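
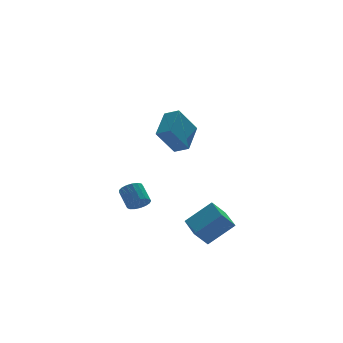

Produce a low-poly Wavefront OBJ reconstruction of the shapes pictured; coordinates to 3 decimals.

v -1.419 -2.88 -4.429
v -2.229 -2.881 -3.53
v -1.183 -1.007 -4.216
v -1.992 -1.008 -3.316
v 0.032 -3.212 -3.124
v -0.777 -3.213 -2.224
v 0.269 -1.339 -2.91
v -0.541 -1.34 -2.011
v -3.171 -1.885 3.803
v -2.12 -0.482 4.744
v -3.742 -1.216 3.443
v -2.69 0.187 4.385
v -2.05 -1.727 2.315
v -0.998 -0.324 3.257
v -2.62 -1.058 1.956
v -1.569 0.345 2.897
v -3.103 3.044 -3.323
v -2.845 3.49 -3.826
v -2.939 4.522 -2.96
v -3.197 4.076 -2.457
v -3.186 3.5 -3.874
v -3.28 4.531 -3.008
v -3.508 3.405 -3.797
v -3.602 4.436 -2.93
v -3.737 3.228 -3.61
v -3.831 4.259 -2.744
v -3.821 3.008 -3.358
v -3.915 4.04 -2.492
v -3.741 2.797 -3.098
v -3.835 3.828 -2.232
v -3.514 2.643 -2.89
v -3.608 3.674 -2.023
v -3.193 2.58 -2.78
v -3.287 3.611 -1.914
v -2.852 2.624 -2.795
v -2.946 3.655 -1.929
v -2.568 2.764 -2.931
v -2.662 3.795 -2.065
v -2.406 2.969 -3.157
v -2.501 4 -2.291
v -2.405 3.19 -3.421
v -2.499 4.221 -2.555
v -2.563 3.379 -3.662
v -2.657 4.41 -2.796
f 2 4 1
f 5 2 1
f 1 4 3
f 3 5 1
f 2 8 4
f 6 2 5
f 6 8 2
f 4 8 3
f 7 5 3
f 3 8 7
f 7 6 5
f 8 6 7
f 10 12 9
f 13 10 9
f 9 12 11
f 11 13 9
f 10 16 12
f 14 10 13
f 14 16 10
f 12 16 11
f 15 13 11
f 11 16 15
f 15 14 13
f 16 14 15
f 18 17 21
f 18 21 19
f 19 21 22
f 19 22 20
f 21 17 23
f 21 23 22
f 22 23 24
f 22 24 20
f 23 17 25
f 23 25 24
f 24 25 26
f 24 26 20
f 25 17 27
f 25 27 26
f 26 27 28
f 26 28 20
f 27 17 29
f 27 29 28
f 28 29 30
f 28 30 20
f 29 17 31
f 29 31 30
f 30 31 32
f 30 32 20
f 31 17 33
f 31 33 32
f 32 33 34
f 32 34 20
f 33 17 35
f 33 35 34
f 34 35 36
f 34 36 20
f 35 17 37
f 35 37 36
f 36 37 38
f 36 38 20
f 37 17 39
f 37 39 38
f 38 39 40
f 38 40 20
f 39 17 41
f 39 41 40
f 40 41 42
f 40 42 20
f 41 17 43
f 41 43 42
f 42 43 44
f 42 44 20
f 43 17 18
f 43 18 44
f 44 18 19
f 44 19 20



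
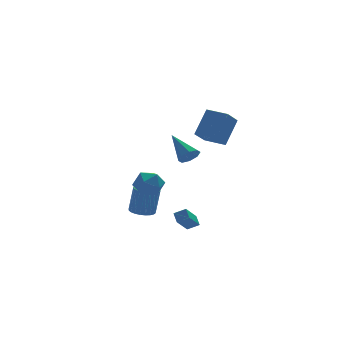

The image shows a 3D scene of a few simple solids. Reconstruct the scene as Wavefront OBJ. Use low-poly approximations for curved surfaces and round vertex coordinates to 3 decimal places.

v 3.014 -1.239 0.664
v 3.657 -0.879 0.441
v 2.466 0.499 1.896
v 3.201 -0.769 0.084
v 2.636 -0.935 0.066
v 2.292 -1.279 0.399
v 2.371 -1.6 0.887
v 2.827 -1.709 1.245
v 3.392 -1.544 1.262
v 3.736 -1.2 0.929
v -1.405 -3.625 -0.198
v -0.828 -3.38 -1.042
v 0.008 -4.06 0.642
v 0.585 -3.815 -0.202
v 0.103 -3.056 0.344
v -0.77 -2.787 -0.176
v -0.05 -4.653 -0.224
v -0.923 -4.384 -0.744
v 0.01 -4.015 -1.058
v 0.104 -3.029 -0.708
v -0.924 -4.411 0.308
v -0.83 -3.425 0.658
v 4.245 -4.194 2.571
v 3.298 -5.053 3.499
v 3.319 -3.069 2.668
v 2.373 -3.928 3.596
v 5.247 -3.512 4.224
v 4.301 -4.371 5.152
v 4.322 -2.387 4.321
v 3.375 -3.246 5.249
v 2.173 -3.634 -3.443
v 2.187 -2.979 -2.984
v 1.481 -3.341 -3.84
v 1.495 -2.685 -3.381
v 3.085 -2.915 -4.499
v 3.099 -2.259 -4.04
v 2.393 -2.621 -4.896
v 2.407 -1.966 -4.437
v 0.484 0.386 -4.327
v 1.279 0.66 -4.453
v 1.591 0.627 -2.559
v 0.796 0.354 -2.433
v 1.116 0.947 -4.422
v 1.428 0.914 -2.527
v 0.857 1.149 -4.375
v 1.169 1.116 -2.481
v 0.541 1.234 -4.322
v 0.853 1.202 -2.428
v 0.217 1.191 -4.269
v 0.529 1.158 -2.375
v -0.067 1.025 -4.225
v 0.245 0.993 -2.331
v -0.267 0.762 -4.197
v 0.045 0.73 -2.303
v -0.353 0.442 -4.188
v -0.041 0.409 -2.294
v -0.311 0.113 -4.201
v 0.001 0.08 -2.307
v -0.148 -0.174 -4.233
v 0.164 -0.207 -2.338
v 0.111 -0.376 -4.279
v 0.423 -0.409 -2.385
v 0.427 -0.462 -4.332
v 0.739 -0.494 -2.438
v 0.751 -0.418 -4.385
v 1.063 -0.451 -2.491
v 1.035 -0.253 -4.429
v 1.347 -0.285 -2.535
v 1.235 0.01 -4.457
v 1.547 -0.022 -2.563
v 1.321 0.331 -4.466
v 1.633 0.298 -2.572
f 2 1 4
f 2 4 3
f 4 1 5
f 4 5 3
f 5 1 6
f 5 6 3
f 6 1 7
f 6 7 3
f 7 1 8
f 7 8 3
f 8 1 9
f 8 9 3
f 9 1 10
f 9 10 3
f 10 1 2
f 10 2 3
f 11 22 16
f 11 16 12
f 11 12 18
f 11 18 21
f 11 21 22
f 12 16 20
f 16 22 15
f 22 21 13
f 21 18 17
f 18 12 19
f 14 20 15
f 14 15 13
f 14 13 17
f 14 17 19
f 14 19 20
f 15 20 16
f 13 15 22
f 17 13 21
f 19 17 18
f 20 19 12
f 24 26 23
f 27 24 23
f 23 26 25
f 25 27 23
f 24 30 26
f 28 24 27
f 28 30 24
f 26 30 25
f 29 27 25
f 25 30 29
f 29 28 27
f 30 28 29
f 32 34 31
f 35 32 31
f 31 34 33
f 33 35 31
f 32 38 34
f 36 32 35
f 36 38 32
f 34 38 33
f 37 35 33
f 33 38 37
f 37 36 35
f 38 36 37
f 40 39 43
f 40 43 41
f 41 43 44
f 41 44 42
f 43 39 45
f 43 45 44
f 44 45 46
f 44 46 42
f 45 39 47
f 45 47 46
f 46 47 48
f 46 48 42
f 47 39 49
f 47 49 48
f 48 49 50
f 48 50 42
f 49 39 51
f 49 51 50
f 50 51 52
f 50 52 42
f 51 39 53
f 51 53 52
f 52 53 54
f 52 54 42
f 53 39 55
f 53 55 54
f 54 55 56
f 54 56 42
f 55 39 57
f 55 57 56
f 56 57 58
f 56 58 42
f 57 39 59
f 57 59 58
f 58 59 60
f 58 60 42
f 59 39 61
f 59 61 60
f 60 61 62
f 60 62 42
f 61 39 63
f 61 63 62
f 62 63 64
f 62 64 42
f 63 39 65
f 63 65 64
f 64 65 66
f 64 66 42
f 65 39 67
f 65 67 66
f 66 67 68
f 66 68 42
f 67 39 69
f 67 69 68
f 68 69 70
f 68 70 42
f 69 39 71
f 69 71 70
f 70 71 72
f 70 72 42
f 71 39 40
f 71 40 72
f 72 40 41
f 72 41 42



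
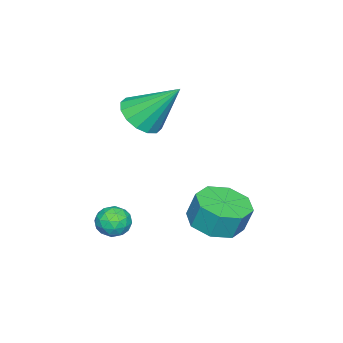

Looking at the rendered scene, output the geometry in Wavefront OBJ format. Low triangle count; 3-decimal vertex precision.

v -0.163 2.363 -3.747
v 0.868 2.671 -3.834
v 0.855 3.025 -2.74
v -0.177 2.717 -2.653
v 0.34 3.274 -4.036
v 0.327 3.628 -2.942
v -0.483 3.343 -4.068
v -0.496 3.697 -2.974
v -1.119 2.838 -3.912
v -1.132 3.193 -2.818
v -1.195 2.055 -3.66
v -1.208 2.409 -2.566
v -0.667 1.452 -3.458
v -0.68 1.806 -2.364
v 0.156 1.383 -3.426
v 0.143 1.737 -2.332
v 0.792 1.887 -3.582
v 0.779 2.242 -2.488
v 1.568 -0.177 -3.97
v 2.126 -0.624 -3.976
v 0.934 -0.976 -3.424
v 1.492 -1.423 -3.43
v 1.508 -0.837 -3.021
v 1.9 -0.343 -3.358
v 1.16 -1.257 -4.042
v 1.552 -0.763 -4.379
v 1.874 -1.291 -4.02
v 2.089 -1.031 -3.389
v 0.971 -0.569 -4.011
v 1.186 -0.309 -3.38
v 1.903 -0.33 -4.021
v 1.157 -1.27 -3.379
v 1.166 -0.925 -3.139
v 1.495 -1.188 -3.142
v 1.77 -0.165 -3.658
v 2.098 -0.428 -3.661
v 1.734 -0.553 -3.1
v 0.962 -1.172 -3.739
v 1.29 -1.435 -3.742
v 1.565 -0.412 -4.258
v 1.894 -0.675 -4.261
v 1.326 -1.047 -4.3
v 2.083 -0.985 -4.05
v 1.71 -1.455 -3.729
v 1.515 -1.358 -4.089
v 1.745 -1.067 -4.287
v 2.209 -0.832 -3.679
v 1.836 -1.302 -3.359
v 1.845 -0.958 -3.119
v 2.076 -0.667 -3.317
v 2.061 -1.225 -3.705
v 1.224 -0.298 -4.041
v 0.851 -0.768 -3.721
v 0.984 -0.933 -4.083
v 1.215 -0.642 -4.281
v 1.35 -0.145 -3.671
v 0.977 -0.615 -3.35
v 1.315 -0.533 -3.113
v 1.545 -0.242 -3.311
v 0.999 -0.375 -3.695
v -1.903 -1.491 -0.165
v -0.957 -1.192 -0.288
v -2.157 -0.029 1.445
v -1.235 -0.891 -0.605
v -1.692 -0.751 -0.804
v -2.205 -0.809 -0.832
v -2.638 -1.05 -0.681
v -2.874 -1.409 -0.392
v -2.85 -1.79 -0.043
v -2.572 -2.091 0.274
v -2.115 -2.231 0.473
v -1.602 -2.173 0.501
v -1.169 -1.932 0.35
v -0.933 -1.573 0.061
f 2 1 5
f 2 5 3
f 3 5 6
f 3 6 4
f 5 1 7
f 5 7 6
f 6 7 8
f 6 8 4
f 7 1 9
f 7 9 8
f 8 9 10
f 8 10 4
f 9 1 11
f 9 11 10
f 10 11 12
f 10 12 4
f 11 1 13
f 11 13 12
f 12 13 14
f 12 14 4
f 13 1 15
f 13 15 14
f 14 15 16
f 14 16 4
f 15 1 17
f 15 17 16
f 16 17 18
f 16 18 4
f 17 1 2
f 17 2 18
f 18 2 3
f 18 3 4
f 19 56 35
f 56 30 59
f 35 59 24
f 56 59 35
f 19 35 31
f 35 24 36
f 31 36 20
f 35 36 31
f 19 31 40
f 31 20 41
f 40 41 26
f 31 41 40
f 19 40 52
f 40 26 55
f 52 55 29
f 40 55 52
f 19 52 56
f 52 29 60
f 56 60 30
f 52 60 56
f 20 36 47
f 36 24 50
f 47 50 28
f 36 50 47
f 24 59 37
f 59 30 58
f 37 58 23
f 59 58 37
f 30 60 57
f 60 29 53
f 57 53 21
f 60 53 57
f 29 55 54
f 55 26 42
f 54 42 25
f 55 42 54
f 26 41 46
f 41 20 43
f 46 43 27
f 41 43 46
f 22 48 34
f 48 28 49
f 34 49 23
f 48 49 34
f 22 34 32
f 34 23 33
f 32 33 21
f 34 33 32
f 22 32 39
f 32 21 38
f 39 38 25
f 32 38 39
f 22 39 44
f 39 25 45
f 44 45 27
f 39 45 44
f 22 44 48
f 44 27 51
f 48 51 28
f 44 51 48
f 23 49 37
f 49 28 50
f 37 50 24
f 49 50 37
f 21 33 57
f 33 23 58
f 57 58 30
f 33 58 57
f 25 38 54
f 38 21 53
f 54 53 29
f 38 53 54
f 27 45 46
f 45 25 42
f 46 42 26
f 45 42 46
f 28 51 47
f 51 27 43
f 47 43 20
f 51 43 47
f 62 61 64
f 62 64 63
f 64 61 65
f 64 65 63
f 65 61 66
f 65 66 63
f 66 61 67
f 66 67 63
f 67 61 68
f 67 68 63
f 68 61 69
f 68 69 63
f 69 61 70
f 69 70 63
f 70 61 71
f 70 71 63
f 71 61 72
f 71 72 63
f 72 61 73
f 72 73 63
f 73 61 74
f 73 74 63
f 74 61 62
f 74 62 63



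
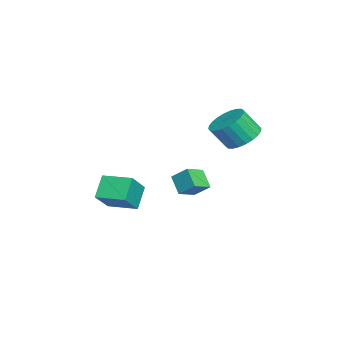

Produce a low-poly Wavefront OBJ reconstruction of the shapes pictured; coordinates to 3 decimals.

v -0.732 -0.937 -0.518
v -0.432 -0.201 0.121
v -1.527 -0.292 -0.89
v -1.228 0.445 -0.251
v -0.052 -0.545 -1.289
v 0.247 0.192 -0.65
v -0.848 0.101 -1.661
v -0.548 0.837 -1.022
v -3.999 -4.253 -3.93
v -4.892 -4.01 -2.879
v -3.483 -2.773 -3.834
v -4.376 -2.53 -2.783
v -2.884 -4.71 -2.877
v -3.777 -4.467 -1.826
v -2.368 -3.23 -2.781
v -3.261 -2.987 -1.73
v -3.166 2.181 1.11
v -2.677 1.508 0.573
v -2.505 0.707 1.732
v -2.994 1.379 2.27
v -2.388 1.737 0.688
v -2.216 0.936 1.847
v -2.218 2.034 0.868
v -2.045 1.232 2.027
v -2.192 2.353 1.084
v -2.019 1.551 2.244
v -2.314 2.645 1.305
v -2.141 1.844 2.464
v -2.566 2.867 1.496
v -2.393 2.066 2.655
v -2.909 2.985 1.628
v -2.737 2.183 2.787
v -3.292 2.98 1.681
v -3.119 2.178 2.841
v -3.655 2.853 1.648
v -3.483 2.052 2.807
v -3.944 2.624 1.533
v -3.772 1.823 2.692
v -4.115 2.328 1.353
v -3.942 1.526 2.512
v -4.141 2.009 1.136
v -3.968 1.207 2.296
v -4.019 1.716 0.916
v -3.846 0.915 2.075
v -3.767 1.494 0.725
v -3.594 0.693 1.884
v -3.423 1.377 0.593
v -3.251 0.575 1.752
v -3.041 1.382 0.539
v -2.868 0.58 1.699
f 2 4 1
f 5 2 1
f 1 4 3
f 3 5 1
f 2 8 4
f 6 2 5
f 6 8 2
f 4 8 3
f 7 5 3
f 3 8 7
f 7 6 5
f 8 6 7
f 10 12 9
f 13 10 9
f 9 12 11
f 11 13 9
f 10 16 12
f 14 10 13
f 14 16 10
f 12 16 11
f 15 13 11
f 11 16 15
f 15 14 13
f 16 14 15
f 18 17 21
f 18 21 19
f 19 21 22
f 19 22 20
f 21 17 23
f 21 23 22
f 22 23 24
f 22 24 20
f 23 17 25
f 23 25 24
f 24 25 26
f 24 26 20
f 25 17 27
f 25 27 26
f 26 27 28
f 26 28 20
f 27 17 29
f 27 29 28
f 28 29 30
f 28 30 20
f 29 17 31
f 29 31 30
f 30 31 32
f 30 32 20
f 31 17 33
f 31 33 32
f 32 33 34
f 32 34 20
f 33 17 35
f 33 35 34
f 34 35 36
f 34 36 20
f 35 17 37
f 35 37 36
f 36 37 38
f 36 38 20
f 37 17 39
f 37 39 38
f 38 39 40
f 38 40 20
f 39 17 41
f 39 41 40
f 40 41 42
f 40 42 20
f 41 17 43
f 41 43 42
f 42 43 44
f 42 44 20
f 43 17 45
f 43 45 44
f 44 45 46
f 44 46 20
f 45 17 47
f 45 47 46
f 46 47 48
f 46 48 20
f 47 17 49
f 47 49 48
f 48 49 50
f 48 50 20
f 49 17 18
f 49 18 50
f 50 18 19
f 50 19 20



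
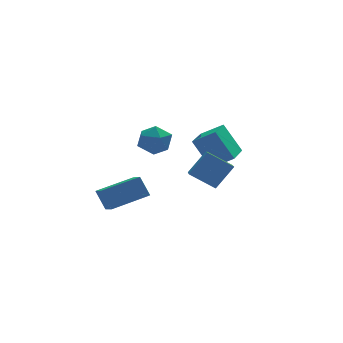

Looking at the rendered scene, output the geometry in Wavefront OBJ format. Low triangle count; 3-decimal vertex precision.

v 2.98 1.978 -2.642
v 2.216 2.828 -0.965
v 4.069 3.773 -3.057
v 3.305 4.623 -1.379
v 4.095 1.477 -1.881
v 3.331 2.327 -0.203
v 5.184 3.272 -2.295
v 4.42 4.122 -0.618
v 1.868 -1.964 -2.013
v 0.682 -1.28 -1.147
v 2.165 -0.889 -2.455
v 0.979 -0.205 -1.59
v 2.921 -1.735 -0.75
v 1.735 -1.051 0.115
v 3.218 -0.66 -1.193
v 2.032 0.024 -0.327
v -3.141 -0.43 -3.477
v -3.492 0.161 -2.385
v -3.084 0.931 -4.195
v -3.435 1.522 -3.104
v -1.045 -0.222 -2.916
v -1.396 0.369 -1.825
v -0.988 1.139 -3.635
v -1.339 1.73 -2.543
v -0.682 3.177 -1.009
v -0.274 3.723 -0.222
v 0.674 2.177 -1.018
v 1.082 2.723 -0.231
v 0.243 2.127 -0.071
v -0.594 2.745 -0.066
v 0.994 3.155 -1.174
v 0.157 3.773 -1.169
v 0.762 3.709 -0.324
v 0.298 3.074 0.357
v 0.102 2.826 -1.597
v -0.362 2.191 -0.916
f 2 4 1
f 5 2 1
f 1 4 3
f 3 5 1
f 2 8 4
f 6 2 5
f 6 8 2
f 4 8 3
f 7 5 3
f 3 8 7
f 7 6 5
f 8 6 7
f 10 12 9
f 13 10 9
f 9 12 11
f 11 13 9
f 10 16 12
f 14 10 13
f 14 16 10
f 12 16 11
f 15 13 11
f 11 16 15
f 15 14 13
f 16 14 15
f 18 20 17
f 21 18 17
f 17 20 19
f 19 21 17
f 18 24 20
f 22 18 21
f 22 24 18
f 20 24 19
f 23 21 19
f 19 24 23
f 23 22 21
f 24 22 23
f 25 36 30
f 25 30 26
f 25 26 32
f 25 32 35
f 25 35 36
f 26 30 34
f 30 36 29
f 36 35 27
f 35 32 31
f 32 26 33
f 28 34 29
f 28 29 27
f 28 27 31
f 28 31 33
f 28 33 34
f 29 34 30
f 27 29 36
f 31 27 35
f 33 31 32
f 34 33 26



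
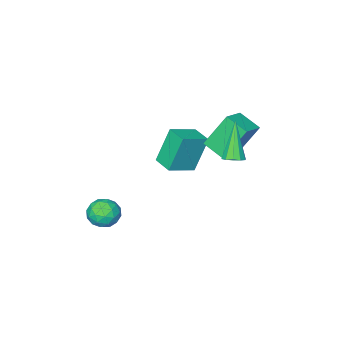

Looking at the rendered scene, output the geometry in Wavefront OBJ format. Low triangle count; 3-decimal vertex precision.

v -2.13 3.658 0.822
v -1.628 3.401 0.904
v -2.85 2.862 2.718
v -1.61 3.723 1.046
v -1.791 4.02 1.102
v -2.101 4.179 1.051
v -2.422 4.139 0.912
v -2.632 3.915 0.739
v -2.649 3.593 0.597
v -2.468 3.296 0.541
v -2.158 3.137 0.592
v -1.837 3.178 0.731
v -4.698 0.92 1.422
v -3.541 1.349 1.862
v -4.948 2.106 0.925
v -3.791 2.535 1.365
v -3.789 0.345 -0.405
v -2.632 0.774 0.035
v -4.039 1.531 -0.902
v -2.882 1.96 -0.462
v 1.321 -0.452 -3.553
v 2.052 0.041 -3.6
v 2.068 -1.601 -3.96
v 2.799 -1.108 -4.007
v 2.435 -1.283 -3.222
v 1.974 -0.573 -2.97
v 2.146 -0.987 -4.59
v 1.685 -0.277 -4.338
v 2.562 -0.29 -4.241
v 2.741 -0.473 -3.396
v 1.379 -1.087 -4.164
v 1.558 -1.27 -3.319
v 1.621 -0.105 -3.541
v 2.499 -1.455 -4.019
v 2.285 -1.558 -3.557
v 2.715 -1.268 -3.585
v 1.575 -0.466 -3.171
v 2.004 -0.176 -3.199
v 2.23 -0.954 -2.976
v 2.116 -1.384 -4.361
v 2.545 -1.094 -4.389
v 1.405 -0.292 -3.975
v 1.835 -0.002 -4.003
v 1.89 -0.606 -4.584
v 2.351 -0.009 -3.946
v 2.79 -0.684 -4.185
v 2.406 -0.613 -4.527
v 2.135 -0.196 -4.379
v 2.456 -0.117 -3.449
v 2.895 -0.792 -3.688
v 2.681 -0.895 -3.226
v 2.409 -0.478 -3.078
v 2.756 -0.311 -3.825
v 1.225 -0.768 -3.872
v 1.664 -1.443 -4.111
v 1.711 -1.082 -4.482
v 1.439 -0.665 -4.334
v 1.33 -0.876 -3.375
v 1.769 -1.551 -3.614
v 1.985 -1.364 -3.181
v 1.714 -0.947 -3.033
v 1.364 -1.249 -3.735
v -3.844 -2.536 -3.607
v -4.621 -2.421 -1.606
v -3.745 -1.35 -3.637
v -4.522 -1.235 -1.636
v -2.358 -2.645 -3.024
v -3.135 -2.53 -1.023
v -2.259 -1.459 -3.054
v -3.036 -1.344 -1.053
f 2 1 4
f 2 4 3
f 4 1 5
f 4 5 3
f 5 1 6
f 5 6 3
f 6 1 7
f 6 7 3
f 7 1 8
f 7 8 3
f 8 1 9
f 8 9 3
f 9 1 10
f 9 10 3
f 10 1 11
f 10 11 3
f 11 1 12
f 11 12 3
f 12 1 2
f 12 2 3
f 14 16 13
f 17 14 13
f 13 16 15
f 15 17 13
f 14 20 16
f 18 14 17
f 18 20 14
f 16 20 15
f 19 17 15
f 15 20 19
f 19 18 17
f 20 18 19
f 21 58 37
f 58 32 61
f 37 61 26
f 58 61 37
f 21 37 33
f 37 26 38
f 33 38 22
f 37 38 33
f 21 33 42
f 33 22 43
f 42 43 28
f 33 43 42
f 21 42 54
f 42 28 57
f 54 57 31
f 42 57 54
f 21 54 58
f 54 31 62
f 58 62 32
f 54 62 58
f 22 38 49
f 38 26 52
f 49 52 30
f 38 52 49
f 26 61 39
f 61 32 60
f 39 60 25
f 61 60 39
f 32 62 59
f 62 31 55
f 59 55 23
f 62 55 59
f 31 57 56
f 57 28 44
f 56 44 27
f 57 44 56
f 28 43 48
f 43 22 45
f 48 45 29
f 43 45 48
f 24 50 36
f 50 30 51
f 36 51 25
f 50 51 36
f 24 36 34
f 36 25 35
f 34 35 23
f 36 35 34
f 24 34 41
f 34 23 40
f 41 40 27
f 34 40 41
f 24 41 46
f 41 27 47
f 46 47 29
f 41 47 46
f 24 46 50
f 46 29 53
f 50 53 30
f 46 53 50
f 25 51 39
f 51 30 52
f 39 52 26
f 51 52 39
f 23 35 59
f 35 25 60
f 59 60 32
f 35 60 59
f 27 40 56
f 40 23 55
f 56 55 31
f 40 55 56
f 29 47 48
f 47 27 44
f 48 44 28
f 47 44 48
f 30 53 49
f 53 29 45
f 49 45 22
f 53 45 49
f 64 66 63
f 67 64 63
f 63 66 65
f 65 67 63
f 64 70 66
f 68 64 67
f 68 70 64
f 66 70 65
f 69 67 65
f 65 70 69
f 69 68 67
f 70 68 69



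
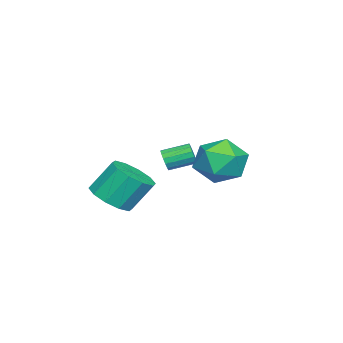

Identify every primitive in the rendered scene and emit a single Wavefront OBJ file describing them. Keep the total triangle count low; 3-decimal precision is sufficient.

v 2.503 4.135 2.585
v 3.53 4.669 2.733
v 2.97 2.871 3.907
v 3.997 3.405 4.055
v 3.012 3.932 4.392
v 2.722 4.713 3.574
v 3.778 2.827 3.066
v 3.488 3.608 2.248
v 4.317 3.861 3.03
v 3.844 4.544 3.849
v 2.656 2.996 2.791
v 2.183 3.679 3.61
v -0.077 0.382 1.751
v 0.219 0.355 2.202
v -0.228 1.41 2.56
v -0.523 1.438 2.109
v 0.381 0.486 2.017
v -0.065 1.541 2.375
v 0.422 0.59 1.761
v -0.025 1.645 2.118
v 0.328 0.638 1.502
v -0.118 1.693 1.859
v 0.126 0.618 1.31
v -0.32 1.673 1.667
v -0.13 0.535 1.236
v -0.577 1.59 1.593
v -0.372 0.41 1.3
v -0.819 1.465 1.658
v -0.535 0.279 1.485
v -0.981 1.334 1.843
v -0.575 0.175 1.742
v -1.022 1.23 2.099
v -0.482 0.127 2.001
v -0.928 1.182 2.358
v -0.28 0.147 2.193
v -0.726 1.202 2.55
v -0.023 0.23 2.267
v -0.47 1.285 2.624
v 2.584 -0.914 0.49
v 3.37 -0.269 0.328
v 2.963 0.559 1.648
v 2.176 -0.086 1.81
v 2.86 -0.037 0.026
v 2.453 0.791 1.345
v 2.245 -0.141 -0.1
v 1.837 0.687 1.22
v 1.759 -0.539 0.001
v 1.351 0.289 1.32
v 1.588 -1.081 0.288
v 1.18 -0.253 1.607
v 1.797 -1.559 0.652
v 1.39 -0.731 1.972
v 2.307 -1.791 0.955
v 1.9 -0.963 2.274
v 2.923 -1.687 1.08
v 2.515 -0.859 2.4
v 3.409 -1.289 0.98
v 3.001 -0.461 2.299
v 3.58 -0.747 0.693
v 3.172 0.081 2.012
f 1 12 6
f 1 6 2
f 1 2 8
f 1 8 11
f 1 11 12
f 2 6 10
f 6 12 5
f 12 11 3
f 11 8 7
f 8 2 9
f 4 10 5
f 4 5 3
f 4 3 7
f 4 7 9
f 4 9 10
f 5 10 6
f 3 5 12
f 7 3 11
f 9 7 8
f 10 9 2
f 14 13 17
f 14 17 15
f 15 17 18
f 15 18 16
f 17 13 19
f 17 19 18
f 18 19 20
f 18 20 16
f 19 13 21
f 19 21 20
f 20 21 22
f 20 22 16
f 21 13 23
f 21 23 22
f 22 23 24
f 22 24 16
f 23 13 25
f 23 25 24
f 24 25 26
f 24 26 16
f 25 13 27
f 25 27 26
f 26 27 28
f 26 28 16
f 27 13 29
f 27 29 28
f 28 29 30
f 28 30 16
f 29 13 31
f 29 31 30
f 30 31 32
f 30 32 16
f 31 13 33
f 31 33 32
f 32 33 34
f 32 34 16
f 33 13 35
f 33 35 34
f 34 35 36
f 34 36 16
f 35 13 37
f 35 37 36
f 36 37 38
f 36 38 16
f 37 13 14
f 37 14 38
f 38 14 15
f 38 15 16
f 40 39 43
f 40 43 41
f 41 43 44
f 41 44 42
f 43 39 45
f 43 45 44
f 44 45 46
f 44 46 42
f 45 39 47
f 45 47 46
f 46 47 48
f 46 48 42
f 47 39 49
f 47 49 48
f 48 49 50
f 48 50 42
f 49 39 51
f 49 51 50
f 50 51 52
f 50 52 42
f 51 39 53
f 51 53 52
f 52 53 54
f 52 54 42
f 53 39 55
f 53 55 54
f 54 55 56
f 54 56 42
f 55 39 57
f 55 57 56
f 56 57 58
f 56 58 42
f 57 39 59
f 57 59 58
f 58 59 60
f 58 60 42
f 59 39 40
f 59 40 60
f 60 40 41
f 60 41 42



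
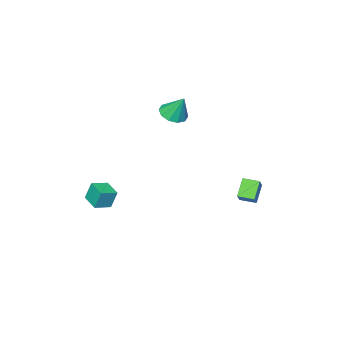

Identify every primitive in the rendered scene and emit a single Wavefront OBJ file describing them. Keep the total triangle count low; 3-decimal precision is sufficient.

v -1.934 -2.772 1.483
v -1.364 -3.193 1.759
v -2.046 -2.128 2.697
v -1.179 -2.805 1.57
v -1.282 -2.404 1.348
v -1.634 -2.144 1.177
v -2.1 -2.124 1.123
v -2.503 -2.351 1.206
v -2.688 -2.739 1.395
v -2.585 -3.14 1.617
v -2.233 -3.4 1.788
v -1.767 -3.421 1.842
v 1.294 -4.439 -3.881
v 1.056 -4.222 -2.882
v 1.522 -3.437 -4.044
v 1.283 -3.221 -3.044
v 2.177 -4.599 -3.636
v 1.938 -4.383 -2.636
v 2.404 -3.598 -3.798
v 2.166 -3.381 -2.799
v -2.782 2.5 -1.561
v -2.164 2.971 -0.84
v -2.115 2.838 -2.354
v -1.497 3.309 -1.633
v -2.343 1.811 -1.487
v -1.725 2.282 -0.766
v -1.676 2.149 -2.28
v -1.058 2.62 -1.559
f 2 1 4
f 2 4 3
f 4 1 5
f 4 5 3
f 5 1 6
f 5 6 3
f 6 1 7
f 6 7 3
f 7 1 8
f 7 8 3
f 8 1 9
f 8 9 3
f 9 1 10
f 9 10 3
f 10 1 11
f 10 11 3
f 11 1 12
f 11 12 3
f 12 1 2
f 12 2 3
f 14 16 13
f 17 14 13
f 13 16 15
f 15 17 13
f 14 20 16
f 18 14 17
f 18 20 14
f 16 20 15
f 19 17 15
f 15 20 19
f 19 18 17
f 20 18 19
f 22 24 21
f 25 22 21
f 21 24 23
f 23 25 21
f 22 28 24
f 26 22 25
f 26 28 22
f 24 28 23
f 27 25 23
f 23 28 27
f 27 26 25
f 28 26 27



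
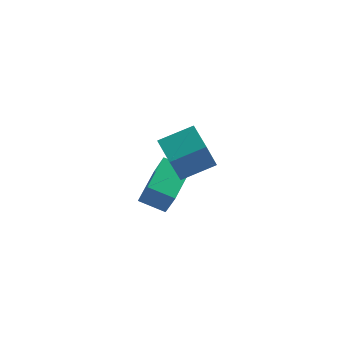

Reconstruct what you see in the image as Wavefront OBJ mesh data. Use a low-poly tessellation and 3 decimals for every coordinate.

v 1.3 3.507 -1.595
v 1.695 2.871 -0.025
v 2.091 5.209 -1.105
v 2.487 4.573 0.466
v 2.493 3.087 -2.066
v 2.889 2.451 -0.495
v 3.285 4.789 -1.575
v 3.68 4.153 -0.005
v 3.034 0.817 2.371
v 2.539 0.12 4.256
v 2.581 2.044 2.706
v 2.086 1.346 4.59
v 4.574 1.234 2.93
v 4.079 0.536 4.814
v 4.121 2.46 3.264
v 3.626 1.763 5.149
f 2 4 1
f 5 2 1
f 1 4 3
f 3 5 1
f 2 8 4
f 6 2 5
f 6 8 2
f 4 8 3
f 7 5 3
f 3 8 7
f 7 6 5
f 8 6 7
f 10 12 9
f 13 10 9
f 9 12 11
f 11 13 9
f 10 16 12
f 14 10 13
f 14 16 10
f 12 16 11
f 15 13 11
f 11 16 15
f 15 14 13
f 16 14 15



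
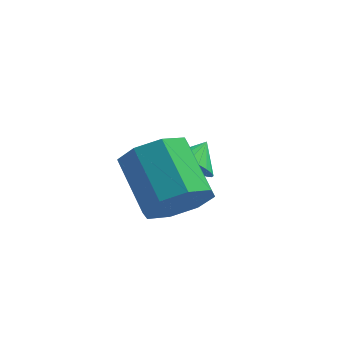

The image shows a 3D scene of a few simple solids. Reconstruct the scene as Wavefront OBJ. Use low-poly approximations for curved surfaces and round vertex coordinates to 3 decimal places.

v -1.145 0.224 -3.271
v -0.74 -0.233 -2.392
v -1.87 0.958 -1.251
v -2.275 1.416 -2.129
v -0.304 0.415 -2.637
v -1.434 1.606 -1.496
v -0.36 0.952 -3.253
v -1.491 2.143 -2.111
v -0.876 1.062 -3.879
v -2.007 2.254 -2.738
v -1.55 0.682 -4.149
v -2.68 1.873 -3.008
v -1.986 0.034 -3.904
v -3.116 1.225 -2.763
v -1.929 -0.503 -3.289
v -3.06 0.688 -2.147
v -1.413 -0.614 -2.662
v -2.544 0.578 -1.521
v -1.805 3.251 -3.725
v -1.396 3.565 -4.297
v -1.535 4.009 -3.115
v -1.664 3.694 -4.339
v -1.954 3.756 -4.287
v -2.221 3.741 -4.15
v -2.424 3.651 -3.948
v -2.534 3.5 -3.712
v -2.532 3.312 -3.478
v -2.42 3.114 -3.282
v -2.214 2.937 -3.153
v -1.946 2.808 -3.111
v -1.657 2.746 -3.163
v -1.39 2.761 -3.3
v -1.186 2.851 -3.502
v -1.077 3.001 -3.738
v -1.078 3.19 -3.972
v -1.191 3.388 -4.168
f 2 1 5
f 2 5 3
f 3 5 6
f 3 6 4
f 5 1 7
f 5 7 6
f 6 7 8
f 6 8 4
f 7 1 9
f 7 9 8
f 8 9 10
f 8 10 4
f 9 1 11
f 9 11 10
f 10 11 12
f 10 12 4
f 11 1 13
f 11 13 12
f 12 13 14
f 12 14 4
f 13 1 15
f 13 15 14
f 14 15 16
f 14 16 4
f 15 1 17
f 15 17 16
f 16 17 18
f 16 18 4
f 17 1 2
f 17 2 18
f 18 2 3
f 18 3 4
f 20 19 22
f 20 22 21
f 22 19 23
f 22 23 21
f 23 19 24
f 23 24 21
f 24 19 25
f 24 25 21
f 25 19 26
f 25 26 21
f 26 19 27
f 26 27 21
f 27 19 28
f 27 28 21
f 28 19 29
f 28 29 21
f 29 19 30
f 29 30 21
f 30 19 31
f 30 31 21
f 31 19 32
f 31 32 21
f 32 19 33
f 32 33 21
f 33 19 34
f 33 34 21
f 34 19 35
f 34 35 21
f 35 19 36
f 35 36 21
f 36 19 20
f 36 20 21



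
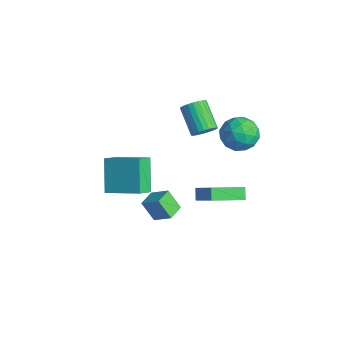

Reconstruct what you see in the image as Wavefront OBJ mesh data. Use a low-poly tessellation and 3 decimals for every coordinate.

v 1.651 4.382 -0.082
v 2.641 4.187 -0.688
v 2.239 3.173 1.268
v 3.229 2.978 0.662
v 3.045 4.025 1.167
v 2.682 4.773 0.332
v 2.198 2.587 0.248
v 1.835 3.335 -0.587
v 2.979 3.077 -0.485
v 3.503 3.966 0.083
v 1.377 3.394 0.497
v 1.901 4.283 1.065
v 2.094 4.391 -0.504
v 2.786 2.969 1.084
v 2.677 3.585 1.38
v 3.26 3.47 1.024
v 2.118 4.735 0.096
v 2.7 4.62 -0.26
v 2.938 4.525 0.83
v 2.18 2.74 0.84
v 2.762 2.625 0.484
v 1.62 3.89 -0.444
v 2.203 3.775 -0.8
v 1.942 2.835 -0.25
v 2.875 3.624 -0.74
v 3.221 2.913 0.053
v 2.615 2.683 -0.19
v 2.401 3.123 -0.681
v 3.183 4.146 -0.406
v 3.529 3.435 0.387
v 3.421 4.051 0.684
v 3.207 4.491 0.194
v 3.382 3.494 -0.287
v 1.351 3.925 0.193
v 1.697 3.214 0.986
v 1.673 2.869 0.386
v 1.459 3.309 -0.104
v 1.659 4.447 0.527
v 2.005 3.736 1.32
v 2.479 4.237 1.261
v 2.265 4.677 0.77
v 1.498 3.866 0.867
v 0.487 2.669 -0.584
v 0.86 3.214 -0.188
v -0.654 3.416 0.959
v -1.027 2.871 0.564
v 0.722 3.378 -0.398
v -0.792 3.58 0.749
v 0.549 3.435 -0.637
v -0.965 3.637 0.51
v 0.366 3.374 -0.868
v -1.148 3.576 0.28
v 0.201 3.207 -1.055
v -1.312 3.409 0.092
v 0.08 2.957 -1.171
v -1.433 3.159 -0.023
v 0.021 2.664 -1.197
v -1.492 2.866 -0.05
v 0.033 2.371 -1.13
v -1.481 2.573 0.017
v 0.114 2.124 -0.979
v -1.4 2.326 0.168
v 0.252 1.96 -0.769
v -1.262 2.162 0.378
v 0.425 1.903 -0.53
v -1.089 2.105 0.617
v 0.608 1.964 -0.3
v -0.906 2.166 0.848
v 0.772 2.131 -0.112
v -0.741 2.333 1.035
v 0.893 2.381 0.003
v -0.62 2.583 1.151
v 0.952 2.674 0.03
v -0.561 2.876 1.177
v 0.941 2.967 -0.037
v -0.573 3.169 1.11
v 1.753 -4.305 -1.495
v 0.527 -3.62 0.146
v 1.352 -3.409 -2.168
v 0.127 -2.724 -0.527
v 3.353 -3.076 -0.813
v 2.128 -2.391 0.828
v 2.953 -2.18 -1.486
v 1.727 -1.495 0.155
v 1.995 1.187 -3.669
v 3.58 1.191 -2.306
v 2.451 3.069 -4.206
v 4.036 3.074 -2.843
v 2.484 0.906 -4.237
v 4.069 0.911 -2.874
v 2.94 2.789 -4.774
v 4.525 2.793 -3.411
v 2.736 -2.645 -2.426
v 3.646 -2.134 -1.719
v 2.216 -1.733 -2.416
v 3.126 -1.222 -1.709
v 3.394 -2.258 -3.551
v 4.304 -1.747 -2.844
v 2.874 -1.346 -3.541
v 3.784 -0.835 -2.834
f 1 38 17
f 38 12 41
f 17 41 6
f 38 41 17
f 1 17 13
f 17 6 18
f 13 18 2
f 17 18 13
f 1 13 22
f 13 2 23
f 22 23 8
f 13 23 22
f 1 22 34
f 22 8 37
f 34 37 11
f 22 37 34
f 1 34 38
f 34 11 42
f 38 42 12
f 34 42 38
f 2 18 29
f 18 6 32
f 29 32 10
f 18 32 29
f 6 41 19
f 41 12 40
f 19 40 5
f 41 40 19
f 12 42 39
f 42 11 35
f 39 35 3
f 42 35 39
f 11 37 36
f 37 8 24
f 36 24 7
f 37 24 36
f 8 23 28
f 23 2 25
f 28 25 9
f 23 25 28
f 4 30 16
f 30 10 31
f 16 31 5
f 30 31 16
f 4 16 14
f 16 5 15
f 14 15 3
f 16 15 14
f 4 14 21
f 14 3 20
f 21 20 7
f 14 20 21
f 4 21 26
f 21 7 27
f 26 27 9
f 21 27 26
f 4 26 30
f 26 9 33
f 30 33 10
f 26 33 30
f 5 31 19
f 31 10 32
f 19 32 6
f 31 32 19
f 3 15 39
f 15 5 40
f 39 40 12
f 15 40 39
f 7 20 36
f 20 3 35
f 36 35 11
f 20 35 36
f 9 27 28
f 27 7 24
f 28 24 8
f 27 24 28
f 10 33 29
f 33 9 25
f 29 25 2
f 33 25 29
f 44 43 47
f 44 47 45
f 45 47 48
f 45 48 46
f 47 43 49
f 47 49 48
f 48 49 50
f 48 50 46
f 49 43 51
f 49 51 50
f 50 51 52
f 50 52 46
f 51 43 53
f 51 53 52
f 52 53 54
f 52 54 46
f 53 43 55
f 53 55 54
f 54 55 56
f 54 56 46
f 55 43 57
f 55 57 56
f 56 57 58
f 56 58 46
f 57 43 59
f 57 59 58
f 58 59 60
f 58 60 46
f 59 43 61
f 59 61 60
f 60 61 62
f 60 62 46
f 61 43 63
f 61 63 62
f 62 63 64
f 62 64 46
f 63 43 65
f 63 65 64
f 64 65 66
f 64 66 46
f 65 43 67
f 65 67 66
f 66 67 68
f 66 68 46
f 67 43 69
f 67 69 68
f 68 69 70
f 68 70 46
f 69 43 71
f 69 71 70
f 70 71 72
f 70 72 46
f 71 43 73
f 71 73 72
f 72 73 74
f 72 74 46
f 73 43 75
f 73 75 74
f 74 75 76
f 74 76 46
f 75 43 44
f 75 44 76
f 76 44 45
f 76 45 46
f 78 80 77
f 81 78 77
f 77 80 79
f 79 81 77
f 78 84 80
f 82 78 81
f 82 84 78
f 80 84 79
f 83 81 79
f 79 84 83
f 83 82 81
f 84 82 83
f 86 88 85
f 89 86 85
f 85 88 87
f 87 89 85
f 86 92 88
f 90 86 89
f 90 92 86
f 88 92 87
f 91 89 87
f 87 92 91
f 91 90 89
f 92 90 91
f 94 96 93
f 97 94 93
f 93 96 95
f 95 97 93
f 94 100 96
f 98 94 97
f 98 100 94
f 96 100 95
f 99 97 95
f 95 100 99
f 99 98 97
f 100 98 99



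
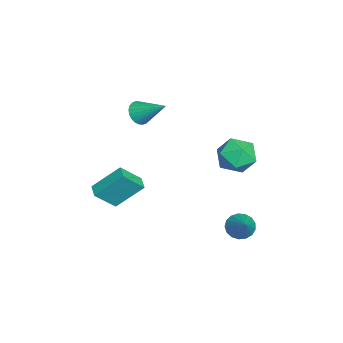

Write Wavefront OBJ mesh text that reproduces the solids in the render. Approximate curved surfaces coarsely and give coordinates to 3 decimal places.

v -3.971 -3.17 1.193
v -3.214 -3.348 0.931
v -3.209 -1.63 2.347
v -3.309 -3.136 0.711
v -3.504 -2.93 0.564
v -3.77 -2.76 0.512
v -4.067 -2.652 0.565
v -4.349 -2.624 0.713
v -4.573 -2.678 0.934
v -4.706 -2.808 1.195
v -4.727 -2.992 1.455
v -4.633 -3.204 1.676
v -4.438 -3.411 1.823
v -4.172 -3.581 1.874
v -3.875 -3.688 1.822
v -3.593 -3.717 1.674
v -3.368 -3.662 1.452
v -3.235 -3.533 1.192
v -0.19 -4.178 -3.153
v 0.362 -5.234 -1.955
v -0.448 -2.653 -1.689
v 0.104 -3.709 -0.491
v 0.616 -3.911 -3.289
v 1.168 -4.967 -2.091
v 0.358 -2.386 -1.825
v 0.91 -3.442 -0.627
v -2.334 3.192 -0.871
v -1.198 3.447 -0.383
v -2.162 1.253 -0.257
v -1.026 1.508 0.231
v -2.064 1.993 0.76
v -2.17 3.192 0.38
v -1.19 1.508 -1.02
v -1.296 2.707 -1.4
v -0.491 2.406 -0.475
v -1.032 2.706 0.625
v -2.328 1.994 -1.265
v -2.869 2.294 -0.165
v 2.686 2.902 -2.796
v 3.12 3.247 -3.4
v 4.074 3.278 -1.584
v 2.911 3.545 -3.253
v 2.65 3.695 -3.001
v 2.397 3.663 -2.702
v 2.211 3.457 -2.424
v 2.134 3.124 -2.232
v 2.183 2.739 -2.169
v 2.348 2.392 -2.25
v 2.59 2.162 -2.455
v 2.854 2.101 -2.739
v 3.08 2.223 -3.036
v 3.216 2.501 -3.277
v 3.23 2.871 -3.409
f 2 1 4
f 2 4 3
f 4 1 5
f 4 5 3
f 5 1 6
f 5 6 3
f 6 1 7
f 6 7 3
f 7 1 8
f 7 8 3
f 8 1 9
f 8 9 3
f 9 1 10
f 9 10 3
f 10 1 11
f 10 11 3
f 11 1 12
f 11 12 3
f 12 1 13
f 12 13 3
f 13 1 14
f 13 14 3
f 14 1 15
f 14 15 3
f 15 1 16
f 15 16 3
f 16 1 17
f 16 17 3
f 17 1 18
f 17 18 3
f 18 1 2
f 18 2 3
f 20 22 19
f 23 20 19
f 19 22 21
f 21 23 19
f 20 26 22
f 24 20 23
f 24 26 20
f 22 26 21
f 25 23 21
f 21 26 25
f 25 24 23
f 26 24 25
f 27 38 32
f 27 32 28
f 27 28 34
f 27 34 37
f 27 37 38
f 28 32 36
f 32 38 31
f 38 37 29
f 37 34 33
f 34 28 35
f 30 36 31
f 30 31 29
f 30 29 33
f 30 33 35
f 30 35 36
f 31 36 32
f 29 31 38
f 33 29 37
f 35 33 34
f 36 35 28
f 40 39 42
f 40 42 41
f 42 39 43
f 42 43 41
f 43 39 44
f 43 44 41
f 44 39 45
f 44 45 41
f 45 39 46
f 45 46 41
f 46 39 47
f 46 47 41
f 47 39 48
f 47 48 41
f 48 39 49
f 48 49 41
f 49 39 50
f 49 50 41
f 50 39 51
f 50 51 41
f 51 39 52
f 51 52 41
f 52 39 53
f 52 53 41
f 53 39 40
f 53 40 41



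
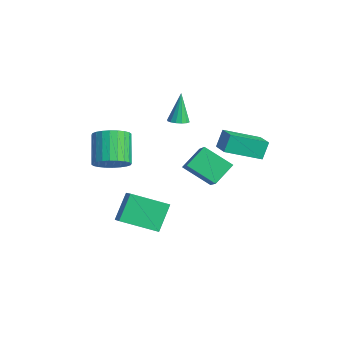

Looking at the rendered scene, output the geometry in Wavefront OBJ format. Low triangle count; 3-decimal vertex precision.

v -1.26 0.376 -1.324
v -1.628 1.533 -0.443
v -2.749 0.784 -2.482
v -3.117 1.941 -1.601
v -0.163 1.499 -2.339
v -0.531 2.656 -1.458
v -1.652 1.907 -3.497
v -2.02 3.064 -2.616
v -3.178 0.756 0.824
v -2.612 0.704 0.985
v -3.642 1.124 2.576
v -2.648 0.999 0.913
v -2.825 1.229 0.818
v -3.096 1.332 0.724
v -3.39 1.281 0.657
v -3.627 1.089 0.635
v -3.743 0.808 0.663
v -3.708 0.513 0.734
v -3.531 0.283 0.829
v -3.259 0.18 0.923
v -2.966 0.231 0.99
v -2.729 0.423 1.013
v -1.712 -3.579 -0.412
v -0.982 -3.535 0.284
v -2.278 -2.996 1.609
v -3.008 -3.041 0.912
v -0.975 -3.167 0.142
v -2.271 -2.629 1.466
v -1.08 -2.862 -0.085
v -2.376 -2.324 1.24
v -1.281 -2.667 -0.361
v -2.578 -2.129 0.963
v -1.548 -2.61 -0.646
v -2.845 -2.072 0.679
v -1.84 -2.701 -0.895
v -3.136 -2.163 0.43
v -2.112 -2.926 -1.07
v -3.409 -2.387 0.255
v -2.324 -3.25 -1.145
v -3.62 -2.711 0.179
v -2.442 -3.624 -1.109
v -3.738 -3.085 0.216
v -2.449 -3.991 -0.966
v -3.745 -3.453 0.358
v -2.344 -4.296 -0.74
v -3.64 -3.758 0.585
v -2.142 -4.491 -0.463
v -3.439 -3.953 0.861
v -1.875 -4.548 -0.179
v -3.172 -4.01 1.146
v -1.584 -4.457 0.07
v -2.88 -3.919 1.395
v -1.311 -4.233 0.245
v -2.608 -3.694 1.57
v -1.1 -3.909 0.321
v -2.396 -3.37 1.645
v 0.609 1.132 1.048
v 0.376 1.593 2.019
v 1.038 3.046 0.243
v 0.804 3.507 1.215
v 1.776 1.013 1.385
v 1.542 1.474 2.357
v 2.204 2.927 0.581
v 1.971 3.388 1.552
v 1.275 -4.646 -2.345
v 0.614 -3.76 -1.041
v 2.136 -2.925 -3.079
v 1.475 -2.038 -1.775
v 2.525 -4.922 -1.525
v 1.864 -4.035 -0.221
v 3.386 -3.2 -2.259
v 2.725 -2.314 -0.955
f 2 4 1
f 5 2 1
f 1 4 3
f 3 5 1
f 2 8 4
f 6 2 5
f 6 8 2
f 4 8 3
f 7 5 3
f 3 8 7
f 7 6 5
f 8 6 7
f 10 9 12
f 10 12 11
f 12 9 13
f 12 13 11
f 13 9 14
f 13 14 11
f 14 9 15
f 14 15 11
f 15 9 16
f 15 16 11
f 16 9 17
f 16 17 11
f 17 9 18
f 17 18 11
f 18 9 19
f 18 19 11
f 19 9 20
f 19 20 11
f 20 9 21
f 20 21 11
f 21 9 22
f 21 22 11
f 22 9 10
f 22 10 11
f 24 23 27
f 24 27 25
f 25 27 28
f 25 28 26
f 27 23 29
f 27 29 28
f 28 29 30
f 28 30 26
f 29 23 31
f 29 31 30
f 30 31 32
f 30 32 26
f 31 23 33
f 31 33 32
f 32 33 34
f 32 34 26
f 33 23 35
f 33 35 34
f 34 35 36
f 34 36 26
f 35 23 37
f 35 37 36
f 36 37 38
f 36 38 26
f 37 23 39
f 37 39 38
f 38 39 40
f 38 40 26
f 39 23 41
f 39 41 40
f 40 41 42
f 40 42 26
f 41 23 43
f 41 43 42
f 42 43 44
f 42 44 26
f 43 23 45
f 43 45 44
f 44 45 46
f 44 46 26
f 45 23 47
f 45 47 46
f 46 47 48
f 46 48 26
f 47 23 49
f 47 49 48
f 48 49 50
f 48 50 26
f 49 23 51
f 49 51 50
f 50 51 52
f 50 52 26
f 51 23 53
f 51 53 52
f 52 53 54
f 52 54 26
f 53 23 55
f 53 55 54
f 54 55 56
f 54 56 26
f 55 23 24
f 55 24 56
f 56 24 25
f 56 25 26
f 58 60 57
f 61 58 57
f 57 60 59
f 59 61 57
f 58 64 60
f 62 58 61
f 62 64 58
f 60 64 59
f 63 61 59
f 59 64 63
f 63 62 61
f 64 62 63
f 66 68 65
f 69 66 65
f 65 68 67
f 67 69 65
f 66 72 68
f 70 66 69
f 70 72 66
f 68 72 67
f 71 69 67
f 67 72 71
f 71 70 69
f 72 70 71



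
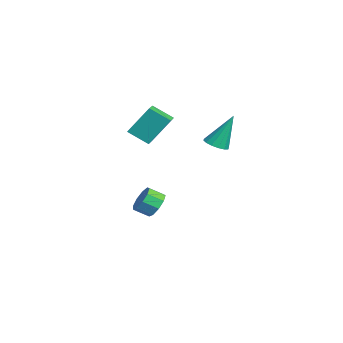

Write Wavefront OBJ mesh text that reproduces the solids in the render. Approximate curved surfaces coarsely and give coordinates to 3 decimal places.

v 0.515 -3.831 2.48
v 0.549 -2.647 4.129
v 1.03 -2.761 1.701
v 1.064 -1.577 3.35
v 1.596 -4.183 2.71
v 1.63 -2.999 4.359
v 2.111 -3.113 1.931
v 2.145 -1.929 3.58
v -0.502 -2.242 -3.931
v 0.122 -1.973 -3.34
v -0.014 -2.85 -2.798
v -0.638 -3.118 -3.389
v -0.434 -1.777 -3.163
v -0.57 -2.654 -2.621
v -1.022 -1.798 -3.345
v -1.158 -2.675 -2.803
v -1.366 -2.027 -3.801
v -1.503 -2.904 -3.259
v -1.306 -2.356 -4.318
v -1.443 -3.233 -3.776
v -0.87 -2.631 -4.654
v -1.006 -3.508 -4.112
v -0.261 -2.724 -4.652
v -0.398 -3.601 -4.109
v 0.235 -2.591 -4.312
v 0.098 -3.468 -3.77
v 0.386 -2.295 -3.794
v 0.25 -3.172 -3.252
v 3.859 0.188 2.397
v 4.259 0.754 2.137
v 3.841 1.112 4.383
v 3.894 0.858 2.086
v 3.52 0.782 2.117
v 3.236 0.548 2.224
v 3.12 0.216 2.377
v 3.202 -0.122 2.536
v 3.459 -0.378 2.657
v 3.824 -0.483 2.709
v 4.199 -0.407 2.678
v 4.482 -0.172 2.571
v 4.598 0.159 2.418
v 4.517 0.498 2.259
f 2 4 1
f 5 2 1
f 1 4 3
f 3 5 1
f 2 8 4
f 6 2 5
f 6 8 2
f 4 8 3
f 7 5 3
f 3 8 7
f 7 6 5
f 8 6 7
f 10 9 13
f 10 13 11
f 11 13 14
f 11 14 12
f 13 9 15
f 13 15 14
f 14 15 16
f 14 16 12
f 15 9 17
f 15 17 16
f 16 17 18
f 16 18 12
f 17 9 19
f 17 19 18
f 18 19 20
f 18 20 12
f 19 9 21
f 19 21 20
f 20 21 22
f 20 22 12
f 21 9 23
f 21 23 22
f 22 23 24
f 22 24 12
f 23 9 25
f 23 25 24
f 24 25 26
f 24 26 12
f 25 9 27
f 25 27 26
f 26 27 28
f 26 28 12
f 27 9 10
f 27 10 28
f 28 10 11
f 28 11 12
f 30 29 32
f 30 32 31
f 32 29 33
f 32 33 31
f 33 29 34
f 33 34 31
f 34 29 35
f 34 35 31
f 35 29 36
f 35 36 31
f 36 29 37
f 36 37 31
f 37 29 38
f 37 38 31
f 38 29 39
f 38 39 31
f 39 29 40
f 39 40 31
f 40 29 41
f 40 41 31
f 41 29 42
f 41 42 31
f 42 29 30
f 42 30 31



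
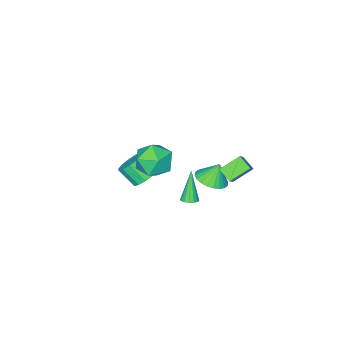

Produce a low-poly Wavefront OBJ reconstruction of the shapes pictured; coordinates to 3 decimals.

v -1.091 2.993 1.035
v -2.201 3.441 1.781
v -1.067 3.832 0.568
v -2.176 4.28 1.315
v -0.444 3.38 1.765
v -1.553 3.828 2.512
v -0.419 4.219 1.299
v -1.529 4.667 2.045
v -2.971 0.21 -2.916
v -2.008 0.341 -2.573
v -3.429 0.41 -1.704
v -2.108 0.718 -2.673
v -2.339 1.017 -2.809
v -2.666 1.193 -2.962
v -3.04 1.22 -3.108
v -3.403 1.093 -3.224
v -3.7 0.832 -3.294
v -3.887 0.476 -3.305
v -3.934 0.08 -3.258
v -3.834 -0.297 -3.158
v -3.603 -0.596 -3.022
v -3.276 -0.772 -2.869
v -2.902 -0.799 -2.724
v -2.539 -0.672 -2.607
v -2.242 -0.411 -2.538
v -2.055 -0.055 -2.526
v -0.9 -3.039 -3.607
v -0.293 -3.454 -4.224
v 0.027 -4.436 -3.25
v -0.58 -4.021 -2.633
v -0.004 -3.087 -3.95
v 0.315 -4.069 -2.975
v -0.001 -2.706 -3.567
v 0.319 -3.687 -2.592
v -0.282 -2.43 -3.196
v 0.038 -3.411 -2.222
v -0.76 -2.347 -2.957
v -0.44 -3.329 -1.982
v -1.282 -2.485 -2.923
v -0.962 -3.466 -1.949
v -1.683 -2.798 -3.107
v -1.363 -3.78 -2.133
v -1.835 -3.188 -3.45
v -1.515 -4.17 -2.475
v -1.69 -3.53 -3.843
v -1.37 -4.512 -2.868
v -1.295 -3.717 -4.161
v -0.975 -4.699 -3.186
v -0.773 -3.689 -4.303
v -0.454 -4.67 -3.328
v -0.033 1.507 -2.056
v 0.321 1.112 -2.054
v -0.707 0.913 -0.224
v 0.45 1.324 -1.937
v 0.45 1.585 -1.853
v 0.321 1.825 -1.822
v 0.097 1.98 -1.855
v -0.162 2.008 -1.941
v -0.386 1.902 -2.058
v -0.516 1.69 -2.174
v -0.516 1.429 -2.259
v -0.387 1.189 -2.289
v -0.163 1.034 -2.257
v 0.096 1.006 -2.171
v 1.924 2.035 2.205
v 2.5 1.74 3.238
v 1.7 0.12 1.782
v 2.276 -0.175 2.815
v 1.168 0.334 2.859
v 1.307 1.517 3.12
v 2.893 0.343 1.9
v 3.032 1.526 2.161
v 3.099 0.694 3.05
v 2.033 0.688 3.642
v 2.167 1.172 1.378
v 1.101 1.166 1.97
f 2 4 1
f 5 2 1
f 1 4 3
f 3 5 1
f 2 8 4
f 6 2 5
f 6 8 2
f 4 8 3
f 7 5 3
f 3 8 7
f 7 6 5
f 8 6 7
f 10 9 12
f 10 12 11
f 12 9 13
f 12 13 11
f 13 9 14
f 13 14 11
f 14 9 15
f 14 15 11
f 15 9 16
f 15 16 11
f 16 9 17
f 16 17 11
f 17 9 18
f 17 18 11
f 18 9 19
f 18 19 11
f 19 9 20
f 19 20 11
f 20 9 21
f 20 21 11
f 21 9 22
f 21 22 11
f 22 9 23
f 22 23 11
f 23 9 24
f 23 24 11
f 24 9 25
f 24 25 11
f 25 9 26
f 25 26 11
f 26 9 10
f 26 10 11
f 28 27 31
f 28 31 29
f 29 31 32
f 29 32 30
f 31 27 33
f 31 33 32
f 32 33 34
f 32 34 30
f 33 27 35
f 33 35 34
f 34 35 36
f 34 36 30
f 35 27 37
f 35 37 36
f 36 37 38
f 36 38 30
f 37 27 39
f 37 39 38
f 38 39 40
f 38 40 30
f 39 27 41
f 39 41 40
f 40 41 42
f 40 42 30
f 41 27 43
f 41 43 42
f 42 43 44
f 42 44 30
f 43 27 45
f 43 45 44
f 44 45 46
f 44 46 30
f 45 27 47
f 45 47 46
f 46 47 48
f 46 48 30
f 47 27 49
f 47 49 48
f 48 49 50
f 48 50 30
f 49 27 28
f 49 28 50
f 50 28 29
f 50 29 30
f 52 51 54
f 52 54 53
f 54 51 55
f 54 55 53
f 55 51 56
f 55 56 53
f 56 51 57
f 56 57 53
f 57 51 58
f 57 58 53
f 58 51 59
f 58 59 53
f 59 51 60
f 59 60 53
f 60 51 61
f 60 61 53
f 61 51 62
f 61 62 53
f 62 51 63
f 62 63 53
f 63 51 64
f 63 64 53
f 64 51 52
f 64 52 53
f 65 76 70
f 65 70 66
f 65 66 72
f 65 72 75
f 65 75 76
f 66 70 74
f 70 76 69
f 76 75 67
f 75 72 71
f 72 66 73
f 68 74 69
f 68 69 67
f 68 67 71
f 68 71 73
f 68 73 74
f 69 74 70
f 67 69 76
f 71 67 75
f 73 71 72
f 74 73 66



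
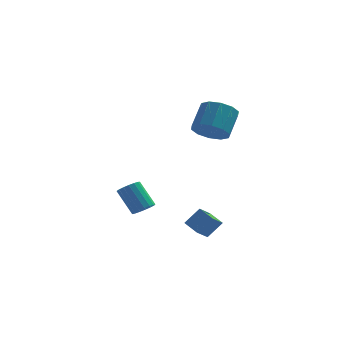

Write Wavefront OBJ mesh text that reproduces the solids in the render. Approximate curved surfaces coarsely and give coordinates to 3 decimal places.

v 1.684 2.034 2.795
v 2.129 2.501 2.182
v 2.501 3.473 3.192
v 2.056 3.006 3.805
v 1.611 2.687 2.194
v 1.983 3.658 3.204
v 1.121 2.623 2.436
v 1.493 3.594 3.446
v 0.846 2.334 2.815
v 1.218 3.306 3.825
v 0.891 1.931 3.186
v 1.263 2.902 4.196
v 1.239 1.567 3.408
v 1.611 2.539 4.418
v 1.757 1.382 3.396
v 2.129 2.353 4.406
v 2.247 1.446 3.154
v 2.619 2.417 4.164
v 2.522 1.734 2.775
v 2.894 2.706 3.785
v 2.477 2.138 2.404
v 2.849 3.109 3.414
v 0.658 0.381 -2.006
v 1.295 0.6 -1.24
v 1.089 0.995 -2.539
v 1.725 1.214 -1.773
v 1.215 -0.254 -2.287
v 1.851 -0.035 -1.521
v 1.645 0.36 -2.82
v 2.282 0.579 -2.054
v -1.232 2.344 -2.048
v -0.942 1.993 -1.689
v -1.658 2.565 -0.552
v -1.948 2.916 -0.912
v -0.783 2.22 -1.703
v -1.499 2.792 -0.566
v -0.726 2.476 -1.796
v -1.443 3.047 -0.659
v -0.786 2.701 -1.947
v -1.502 3.273 -0.81
v -0.948 2.845 -2.121
v -1.664 3.416 -0.984
v -1.175 2.874 -2.278
v -1.891 3.445 -1.142
v -1.415 2.781 -2.383
v -2.131 3.353 -1.246
v -1.613 2.589 -2.411
v -2.329 3.16 -1.275
v -1.724 2.34 -2.356
v -2.44 2.912 -1.219
v -1.722 2.093 -2.23
v -2.438 2.664 -1.094
v -1.608 1.903 -2.063
v -2.324 2.474 -0.927
v -1.408 1.814 -1.892
v -2.124 2.385 -0.756
v -1.167 1.847 -1.757
v -1.884 2.418 -0.621
f 2 1 5
f 2 5 3
f 3 5 6
f 3 6 4
f 5 1 7
f 5 7 6
f 6 7 8
f 6 8 4
f 7 1 9
f 7 9 8
f 8 9 10
f 8 10 4
f 9 1 11
f 9 11 10
f 10 11 12
f 10 12 4
f 11 1 13
f 11 13 12
f 12 13 14
f 12 14 4
f 13 1 15
f 13 15 14
f 14 15 16
f 14 16 4
f 15 1 17
f 15 17 16
f 16 17 18
f 16 18 4
f 17 1 19
f 17 19 18
f 18 19 20
f 18 20 4
f 19 1 21
f 19 21 20
f 20 21 22
f 20 22 4
f 21 1 2
f 21 2 22
f 22 2 3
f 22 3 4
f 24 26 23
f 27 24 23
f 23 26 25
f 25 27 23
f 24 30 26
f 28 24 27
f 28 30 24
f 26 30 25
f 29 27 25
f 25 30 29
f 29 28 27
f 30 28 29
f 32 31 35
f 32 35 33
f 33 35 36
f 33 36 34
f 35 31 37
f 35 37 36
f 36 37 38
f 36 38 34
f 37 31 39
f 37 39 38
f 38 39 40
f 38 40 34
f 39 31 41
f 39 41 40
f 40 41 42
f 40 42 34
f 41 31 43
f 41 43 42
f 42 43 44
f 42 44 34
f 43 31 45
f 43 45 44
f 44 45 46
f 44 46 34
f 45 31 47
f 45 47 46
f 46 47 48
f 46 48 34
f 47 31 49
f 47 49 48
f 48 49 50
f 48 50 34
f 49 31 51
f 49 51 50
f 50 51 52
f 50 52 34
f 51 31 53
f 51 53 52
f 52 53 54
f 52 54 34
f 53 31 55
f 53 55 54
f 54 55 56
f 54 56 34
f 55 31 57
f 55 57 56
f 56 57 58
f 56 58 34
f 57 31 32
f 57 32 58
f 58 32 33
f 58 33 34



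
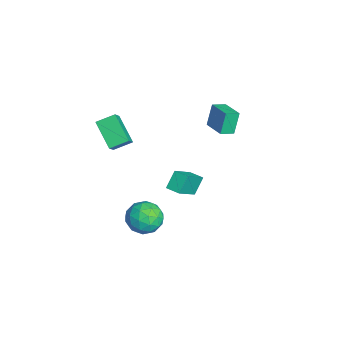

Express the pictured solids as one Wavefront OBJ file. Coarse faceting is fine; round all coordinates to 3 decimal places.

v -3.119 -2.71 0.884
v -4.625 -3.319 2.068
v -3.193 -1.565 1.379
v -4.699 -2.173 2.563
v -2.321 -3.027 1.737
v -3.827 -3.635 2.921
v -2.395 -1.881 2.232
v -3.901 -2.49 3.416
v -3.848 2.838 1.905
v -4.269 3.205 3.33
v -4.135 3.681 1.604
v -4.556 4.048 3.028
v -2.444 3.412 2.172
v -2.865 3.779 3.596
v -2.731 4.255 1.87
v -3.152 4.622 3.295
v 3.357 -1.262 1.699
v 4.073 -0.769 0.968
v 3.327 -2.771 0.652
v 4.043 -2.278 -0.079
v 4.404 -2.576 0.956
v 4.422 -1.643 1.603
v 2.978 -1.897 0.017
v 2.996 -0.964 0.664
v 3.839 -1.161 -0.071
v 4.72 -1.581 0.509
v 2.68 -1.959 1.111
v 3.561 -2.379 1.691
v 3.717 -0.883 1.426
v 3.683 -2.657 0.194
v 3.895 -2.832 0.803
v 4.315 -2.543 0.373
v 3.923 -1.397 1.799
v 4.344 -1.107 1.369
v 4.538 -2.169 1.362
v 3.056 -2.433 0.251
v 3.477 -2.143 -0.179
v 3.085 -0.997 1.247
v 3.505 -0.708 0.817
v 2.862 -1.371 0.258
v 4.001 -0.824 0.385
v 3.983 -1.711 -0.231
v 3.357 -1.487 -0.174
v 3.368 -0.938 0.206
v 4.519 -1.07 0.726
v 4.501 -1.958 0.111
v 4.713 -2.133 0.719
v 4.724 -1.584 1.099
v 4.381 -1.301 0.115
v 2.899 -1.582 1.509
v 2.881 -2.47 0.894
v 2.676 -1.956 0.521
v 2.687 -1.407 0.901
v 3.417 -1.829 1.851
v 3.399 -2.716 1.235
v 4.032 -2.602 1.414
v 4.043 -2.053 1.794
v 3.019 -2.239 1.505
v 1.429 0.61 0.947
v 0.871 1.165 1.879
v 2.014 1.253 0.915
v 1.456 1.808 1.846
v 2.644 -0.428 2.294
v 2.086 0.127 3.225
v 3.229 0.215 2.261
v 2.671 0.77 3.193
f 2 4 1
f 5 2 1
f 1 4 3
f 3 5 1
f 2 8 4
f 6 2 5
f 6 8 2
f 4 8 3
f 7 5 3
f 3 8 7
f 7 6 5
f 8 6 7
f 10 12 9
f 13 10 9
f 9 12 11
f 11 13 9
f 10 16 12
f 14 10 13
f 14 16 10
f 12 16 11
f 15 13 11
f 11 16 15
f 15 14 13
f 16 14 15
f 17 54 33
f 54 28 57
f 33 57 22
f 54 57 33
f 17 33 29
f 33 22 34
f 29 34 18
f 33 34 29
f 17 29 38
f 29 18 39
f 38 39 24
f 29 39 38
f 17 38 50
f 38 24 53
f 50 53 27
f 38 53 50
f 17 50 54
f 50 27 58
f 54 58 28
f 50 58 54
f 18 34 45
f 34 22 48
f 45 48 26
f 34 48 45
f 22 57 35
f 57 28 56
f 35 56 21
f 57 56 35
f 28 58 55
f 58 27 51
f 55 51 19
f 58 51 55
f 27 53 52
f 53 24 40
f 52 40 23
f 53 40 52
f 24 39 44
f 39 18 41
f 44 41 25
f 39 41 44
f 20 46 32
f 46 26 47
f 32 47 21
f 46 47 32
f 20 32 30
f 32 21 31
f 30 31 19
f 32 31 30
f 20 30 37
f 30 19 36
f 37 36 23
f 30 36 37
f 20 37 42
f 37 23 43
f 42 43 25
f 37 43 42
f 20 42 46
f 42 25 49
f 46 49 26
f 42 49 46
f 21 47 35
f 47 26 48
f 35 48 22
f 47 48 35
f 19 31 55
f 31 21 56
f 55 56 28
f 31 56 55
f 23 36 52
f 36 19 51
f 52 51 27
f 36 51 52
f 25 43 44
f 43 23 40
f 44 40 24
f 43 40 44
f 26 49 45
f 49 25 41
f 45 41 18
f 49 41 45
f 60 62 59
f 63 60 59
f 59 62 61
f 61 63 59
f 60 66 62
f 64 60 63
f 64 66 60
f 62 66 61
f 65 63 61
f 61 66 65
f 65 64 63
f 66 64 65



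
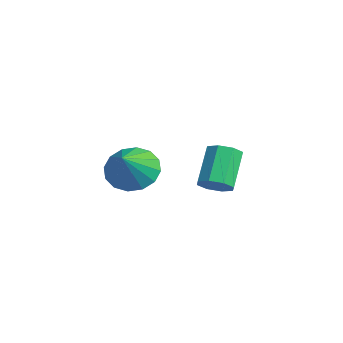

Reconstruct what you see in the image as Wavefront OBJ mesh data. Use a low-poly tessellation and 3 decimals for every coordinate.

v -0.552 1.734 2.699
v -0.306 1.444 3.053
v -0.982 1.995 3.975
v -1.228 2.286 3.621
v -0.12 1.789 2.983
v -0.796 2.34 3.905
v -0.187 2.102 2.746
v -0.863 2.653 3.669
v -0.468 2.199 2.482
v -1.144 2.751 3.405
v -0.798 2.025 2.345
v -1.474 2.576 3.267
v -0.984 1.68 2.415
v -1.66 2.231 3.337
v -0.917 1.367 2.651
v -1.593 1.918 3.574
v -0.636 1.269 2.915
v -1.312 1.821 3.838
v -4.005 0.711 2.025
v -3.364 1.133 1.736
v -3.215 0.109 2.895
v -3.522 1.374 2.047
v -3.81 1.438 2.353
v -4.15 1.307 2.57
v -4.451 1.016 2.642
v -4.632 0.644 2.549
v -4.646 0.29 2.315
v -4.487 0.049 2.004
v -4.199 -0.015 1.698
v -3.859 0.116 1.48
v -3.558 0.407 1.409
v -3.377 0.779 1.502
f 2 1 5
f 2 5 3
f 3 5 6
f 3 6 4
f 5 1 7
f 5 7 6
f 6 7 8
f 6 8 4
f 7 1 9
f 7 9 8
f 8 9 10
f 8 10 4
f 9 1 11
f 9 11 10
f 10 11 12
f 10 12 4
f 11 1 13
f 11 13 12
f 12 13 14
f 12 14 4
f 13 1 15
f 13 15 14
f 14 15 16
f 14 16 4
f 15 1 17
f 15 17 16
f 16 17 18
f 16 18 4
f 17 1 2
f 17 2 18
f 18 2 3
f 18 3 4
f 20 19 22
f 20 22 21
f 22 19 23
f 22 23 21
f 23 19 24
f 23 24 21
f 24 19 25
f 24 25 21
f 25 19 26
f 25 26 21
f 26 19 27
f 26 27 21
f 27 19 28
f 27 28 21
f 28 19 29
f 28 29 21
f 29 19 30
f 29 30 21
f 30 19 31
f 30 31 21
f 31 19 32
f 31 32 21
f 32 19 20
f 32 20 21



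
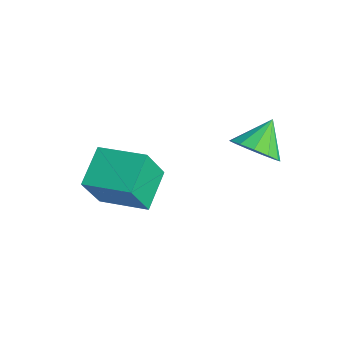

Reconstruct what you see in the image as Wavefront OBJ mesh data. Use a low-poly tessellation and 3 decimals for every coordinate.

v -1.274 -0.162 -0.734
v -0.945 -1.047 0.938
v 0.37 1.025 -0.429
v 0.699 0.139 1.242
v -0.239 -1.379 -1.582
v 0.09 -2.265 0.089
v 1.405 -0.193 -1.278
v 1.734 -1.078 0.394
v 3.858 2.76 2.794
v 4.507 3.433 2.413
v 3.382 3.78 3.786
v 4.023 3.493 2.119
v 3.487 3.32 2.04
v 3.068 2.969 2.2
v 2.9 2.552 2.549
v 3.036 2.201 2.975
v 3.433 2.027 3.345
v 3.964 2.086 3.539
v 4.462 2.359 3.497
v 4.768 2.759 3.232
v 4.785 3.159 2.828
f 2 4 1
f 5 2 1
f 1 4 3
f 3 5 1
f 2 8 4
f 6 2 5
f 6 8 2
f 4 8 3
f 7 5 3
f 3 8 7
f 7 6 5
f 8 6 7
f 10 9 12
f 10 12 11
f 12 9 13
f 12 13 11
f 13 9 14
f 13 14 11
f 14 9 15
f 14 15 11
f 15 9 16
f 15 16 11
f 16 9 17
f 16 17 11
f 17 9 18
f 17 18 11
f 18 9 19
f 18 19 11
f 19 9 20
f 19 20 11
f 20 9 21
f 20 21 11
f 21 9 10
f 21 10 11



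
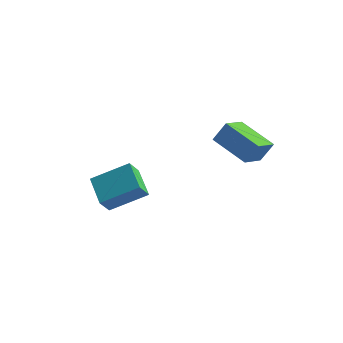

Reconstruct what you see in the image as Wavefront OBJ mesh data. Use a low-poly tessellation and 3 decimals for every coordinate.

v -2.754 -0.758 -3.297
v -1.378 0.558 -2.235
v -2.914 -0.016 -4.008
v -1.538 1.299 -2.946
v -1.302 -1.439 -4.334
v 0.074 -0.124 -3.272
v -1.462 -0.698 -5.045
v -0.086 0.618 -3.983
v 2.538 2.265 -0.124
v 3.092 2.576 0.964
v 2.284 3.588 -0.373
v 2.838 3.899 0.715
v 4.462 2.441 -1.155
v 5.016 2.752 -0.067
v 4.208 3.764 -1.404
v 4.762 4.075 -0.316
f 2 4 1
f 5 2 1
f 1 4 3
f 3 5 1
f 2 8 4
f 6 2 5
f 6 8 2
f 4 8 3
f 7 5 3
f 3 8 7
f 7 6 5
f 8 6 7
f 10 12 9
f 13 10 9
f 9 12 11
f 11 13 9
f 10 16 12
f 14 10 13
f 14 16 10
f 12 16 11
f 15 13 11
f 11 16 15
f 15 14 13
f 16 14 15



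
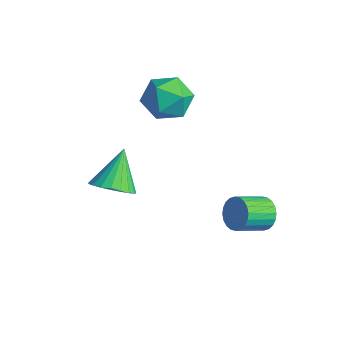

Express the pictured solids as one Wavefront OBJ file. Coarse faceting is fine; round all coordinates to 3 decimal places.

v -2.49 -1.688 -0.193
v -1.635 -1.133 -0.158
v -3.25 -0.612 1.313
v -1.872 -0.913 -0.434
v -2.215 -0.828 -0.668
v -2.606 -0.892 -0.82
v -2.977 -1.093 -0.863
v -3.263 -1.397 -0.791
v -3.417 -1.751 -0.615
v -3.409 -2.094 -0.366
v -3.243 -2.367 -0.087
v -2.947 -2.523 0.173
v -2.572 -2.534 0.371
v -2.182 -2.399 0.471
v -1.846 -2.141 0.456
v -1.621 -1.804 0.329
v -1.547 -1.448 0.112
v -2.892 2.607 3.539
v -2.376 1.722 4.181
v -4.264 1.358 2.919
v -3.748 0.473 3.561
v -4.303 1.386 4.127
v -3.455 2.158 4.51
v -3.185 0.922 2.59
v -2.337 1.694 2.973
v -2.557 0.68 3.595
v -3.248 0.968 4.545
v -3.392 2.112 2.555
v -4.083 2.4 3.505
v 1.2 3.316 -1.542
v 1.701 3.012 -2.116
v 1.621 1.66 -1.471
v 1.12 1.964 -0.898
v 1.911 3.106 -1.894
v 1.83 1.754 -1.249
v 2.013 3.232 -1.617
v 1.932 1.88 -0.972
v 1.991 3.37 -1.33
v 1.91 2.018 -0.685
v 1.848 3.5 -1.075
v 1.767 2.149 -0.43
v 1.607 3.603 -0.891
v 1.526 2.251 -0.246
v 1.304 3.661 -0.806
v 1.223 2.309 -0.161
v 0.985 3.667 -0.833
v 0.905 2.315 -0.188
v 0.699 3.62 -0.969
v 0.619 2.268 -0.324
v 0.49 3.526 -1.191
v 0.409 2.174 -0.546
v 0.388 3.4 -1.468
v 0.307 2.048 -0.823
v 0.41 3.262 -1.755
v 0.329 1.91 -1.11
v 0.553 3.131 -2.01
v 0.472 1.78 -1.365
v 0.794 3.029 -2.194
v 0.713 1.677 -1.549
v 1.097 2.971 -2.279
v 1.016 1.619 -1.634
v 1.415 2.965 -2.252
v 1.335 1.613 -1.607
f 2 1 4
f 2 4 3
f 4 1 5
f 4 5 3
f 5 1 6
f 5 6 3
f 6 1 7
f 6 7 3
f 7 1 8
f 7 8 3
f 8 1 9
f 8 9 3
f 9 1 10
f 9 10 3
f 10 1 11
f 10 11 3
f 11 1 12
f 11 12 3
f 12 1 13
f 12 13 3
f 13 1 14
f 13 14 3
f 14 1 15
f 14 15 3
f 15 1 16
f 15 16 3
f 16 1 17
f 16 17 3
f 17 1 2
f 17 2 3
f 18 29 23
f 18 23 19
f 18 19 25
f 18 25 28
f 18 28 29
f 19 23 27
f 23 29 22
f 29 28 20
f 28 25 24
f 25 19 26
f 21 27 22
f 21 22 20
f 21 20 24
f 21 24 26
f 21 26 27
f 22 27 23
f 20 22 29
f 24 20 28
f 26 24 25
f 27 26 19
f 31 30 34
f 31 34 32
f 32 34 35
f 32 35 33
f 34 30 36
f 34 36 35
f 35 36 37
f 35 37 33
f 36 30 38
f 36 38 37
f 37 38 39
f 37 39 33
f 38 30 40
f 38 40 39
f 39 40 41
f 39 41 33
f 40 30 42
f 40 42 41
f 41 42 43
f 41 43 33
f 42 30 44
f 42 44 43
f 43 44 45
f 43 45 33
f 44 30 46
f 44 46 45
f 45 46 47
f 45 47 33
f 46 30 48
f 46 48 47
f 47 48 49
f 47 49 33
f 48 30 50
f 48 50 49
f 49 50 51
f 49 51 33
f 50 30 52
f 50 52 51
f 51 52 53
f 51 53 33
f 52 30 54
f 52 54 53
f 53 54 55
f 53 55 33
f 54 30 56
f 54 56 55
f 55 56 57
f 55 57 33
f 56 30 58
f 56 58 57
f 57 58 59
f 57 59 33
f 58 30 60
f 58 60 59
f 59 60 61
f 59 61 33
f 60 30 62
f 60 62 61
f 61 62 63
f 61 63 33
f 62 30 31
f 62 31 63
f 63 31 32
f 63 32 33



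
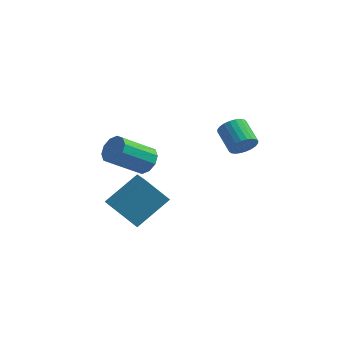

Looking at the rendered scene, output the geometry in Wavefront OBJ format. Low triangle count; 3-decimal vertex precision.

v 1.391 1.615 3.148
v 1.819 1.588 3.787
v 0.917 2.538 4.432
v 0.489 2.565 3.792
v 1.951 1.814 3.638
v 1.048 2.763 4.283
v 1.997 2.01 3.415
v 1.094 2.959 4.059
v 1.95 2.145 3.151
v 1.048 3.094 3.795
v 1.819 2.2 2.886
v 0.916 3.149 3.531
v 1.623 2.166 2.661
v 0.72 3.115 3.306
v 1.391 2.048 2.511
v 0.488 2.997 3.155
v 1.16 1.864 2.457
v 0.257 2.813 3.101
v 0.963 1.642 2.508
v 0.061 2.592 3.153
v 0.832 1.417 2.657
v -0.071 2.366 3.302
v 0.786 1.221 2.881
v -0.117 2.17 3.525
v 0.832 1.086 3.145
v -0.07 2.035 3.789
v 0.964 1.031 3.409
v 0.061 1.98 4.054
v 1.16 1.065 3.634
v 0.257 2.014 4.279
v 1.392 1.183 3.785
v 0.489 2.132 4.429
v 1.623 1.367 3.839
v 0.72 2.316 4.483
v -2.556 -1.304 3.111
v -1.932 -1.384 3.637
v -3.141 -2.516 4.896
v -3.764 -2.436 4.369
v -2.191 -0.967 3.763
v -3.399 -2.099 5.022
v -2.589 -0.679 3.64
v -3.798 -1.811 4.899
v -2.975 -0.629 3.315
v -4.183 -1.761 4.574
v -3.2 -0.837 2.912
v -4.409 -1.969 4.171
v -3.179 -1.224 2.584
v -4.388 -2.356 3.843
v -2.921 -1.641 2.458
v -4.129 -2.773 3.717
v -2.522 -1.929 2.581
v -3.731 -3.061 3.84
v -2.137 -1.979 2.906
v -3.345 -3.111 4.165
v -1.911 -1.771 3.309
v -3.12 -2.903 4.568
v -2.955 -4.807 2.064
v -1.845 -3.418 3.307
v -3.706 -3.762 1.566
v -2.596 -2.373 2.809
v -1.804 -4.587 0.791
v -0.694 -3.198 2.034
v -2.555 -3.542 0.293
v -1.445 -2.153 1.536
f 2 1 5
f 2 5 3
f 3 5 6
f 3 6 4
f 5 1 7
f 5 7 6
f 6 7 8
f 6 8 4
f 7 1 9
f 7 9 8
f 8 9 10
f 8 10 4
f 9 1 11
f 9 11 10
f 10 11 12
f 10 12 4
f 11 1 13
f 11 13 12
f 12 13 14
f 12 14 4
f 13 1 15
f 13 15 14
f 14 15 16
f 14 16 4
f 15 1 17
f 15 17 16
f 16 17 18
f 16 18 4
f 17 1 19
f 17 19 18
f 18 19 20
f 18 20 4
f 19 1 21
f 19 21 20
f 20 21 22
f 20 22 4
f 21 1 23
f 21 23 22
f 22 23 24
f 22 24 4
f 23 1 25
f 23 25 24
f 24 25 26
f 24 26 4
f 25 1 27
f 25 27 26
f 26 27 28
f 26 28 4
f 27 1 29
f 27 29 28
f 28 29 30
f 28 30 4
f 29 1 31
f 29 31 30
f 30 31 32
f 30 32 4
f 31 1 33
f 31 33 32
f 32 33 34
f 32 34 4
f 33 1 2
f 33 2 34
f 34 2 3
f 34 3 4
f 36 35 39
f 36 39 37
f 37 39 40
f 37 40 38
f 39 35 41
f 39 41 40
f 40 41 42
f 40 42 38
f 41 35 43
f 41 43 42
f 42 43 44
f 42 44 38
f 43 35 45
f 43 45 44
f 44 45 46
f 44 46 38
f 45 35 47
f 45 47 46
f 46 47 48
f 46 48 38
f 47 35 49
f 47 49 48
f 48 49 50
f 48 50 38
f 49 35 51
f 49 51 50
f 50 51 52
f 50 52 38
f 51 35 53
f 51 53 52
f 52 53 54
f 52 54 38
f 53 35 55
f 53 55 54
f 54 55 56
f 54 56 38
f 55 35 36
f 55 36 56
f 56 36 37
f 56 37 38
f 58 60 57
f 61 58 57
f 57 60 59
f 59 61 57
f 58 64 60
f 62 58 61
f 62 64 58
f 60 64 59
f 63 61 59
f 59 64 63
f 63 62 61
f 64 62 63



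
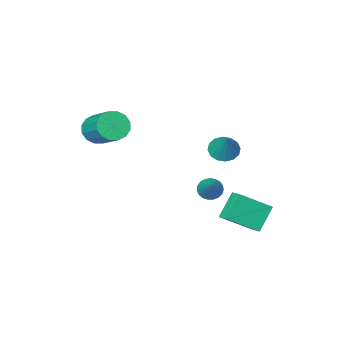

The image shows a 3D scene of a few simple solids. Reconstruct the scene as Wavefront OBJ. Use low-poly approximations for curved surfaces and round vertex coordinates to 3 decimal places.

v -5.364 2.921 -2.17
v -3.723 2.283 -0.99
v -5.273 3.827 -1.808
v -3.631 3.189 -0.628
v -4.269 3.331 -3.472
v -2.627 2.693 -2.292
v -4.177 4.237 -3.11
v -2.536 3.599 -1.93
v -2.792 1.582 -0.784
v -2.29 1.1 -0.641
v -1.988 2.758 0.364
v -2.173 1.244 -0.871
v -2.164 1.447 -1.086
v -2.262 1.672 -1.248
v -2.453 1.883 -1.33
v -2.702 2.041 -1.318
v -2.966 2.119 -1.213
v -3.201 2.105 -1.034
v -3.365 2 -0.812
v -3.429 1.823 -0.585
v -3.384 1.604 -0.392
v -3.236 1.381 -0.267
v -3.011 1.193 -0.232
v -2.749 1.072 -0.292
v -2.494 1.039 -0.436
v 0.709 -4.142 2.055
v 1.189 -4.635 2.766
v 1.27 -2.812 3.977
v 0.791 -2.318 3.265
v 1.557 -4.45 2.462
v 1.639 -2.627 3.673
v 1.698 -4.182 2.049
v 1.78 -2.359 3.259
v 1.575 -3.903 1.637
v 1.656 -2.08 2.847
v 1.219 -3.688 1.337
v 1.3 -1.865 2.548
v 0.727 -3.595 1.23
v 0.808 -1.771 2.44
v 0.23 -3.648 1.343
v 0.311 -1.825 2.554
v -0.139 -3.833 1.647
v -0.057 -2.01 2.858
v -0.28 -4.101 2.061
v -0.198 -2.278 3.271
v -0.156 -4.38 2.473
v -0.075 -2.557 3.683
v 0.2 -4.595 2.772
v 0.281 -2.772 3.983
v 0.692 -4.689 2.88
v 0.773 -2.865 4.09
v -3.14 2.328 2.576
v -2.493 2.662 2.119
v -2.66 3.272 3.944
v -2.836 2.936 2.05
v -3.261 3.048 2.122
v -3.654 2.966 2.315
v -3.908 2.713 2.579
v -3.957 2.357 2.842
v -3.787 1.993 3.034
v -3.443 1.719 3.103
v -3.018 1.608 3.031
v -2.625 1.689 2.837
v -2.371 1.942 2.573
v -2.322 2.298 2.31
f 2 4 1
f 5 2 1
f 1 4 3
f 3 5 1
f 2 8 4
f 6 2 5
f 6 8 2
f 4 8 3
f 7 5 3
f 3 8 7
f 7 6 5
f 8 6 7
f 10 9 12
f 10 12 11
f 12 9 13
f 12 13 11
f 13 9 14
f 13 14 11
f 14 9 15
f 14 15 11
f 15 9 16
f 15 16 11
f 16 9 17
f 16 17 11
f 17 9 18
f 17 18 11
f 18 9 19
f 18 19 11
f 19 9 20
f 19 20 11
f 20 9 21
f 20 21 11
f 21 9 22
f 21 22 11
f 22 9 23
f 22 23 11
f 23 9 24
f 23 24 11
f 24 9 25
f 24 25 11
f 25 9 10
f 25 10 11
f 27 26 30
f 27 30 28
f 28 30 31
f 28 31 29
f 30 26 32
f 30 32 31
f 31 32 33
f 31 33 29
f 32 26 34
f 32 34 33
f 33 34 35
f 33 35 29
f 34 26 36
f 34 36 35
f 35 36 37
f 35 37 29
f 36 26 38
f 36 38 37
f 37 38 39
f 37 39 29
f 38 26 40
f 38 40 39
f 39 40 41
f 39 41 29
f 40 26 42
f 40 42 41
f 41 42 43
f 41 43 29
f 42 26 44
f 42 44 43
f 43 44 45
f 43 45 29
f 44 26 46
f 44 46 45
f 45 46 47
f 45 47 29
f 46 26 48
f 46 48 47
f 47 48 49
f 47 49 29
f 48 26 50
f 48 50 49
f 49 50 51
f 49 51 29
f 50 26 27
f 50 27 51
f 51 27 28
f 51 28 29
f 53 52 55
f 53 55 54
f 55 52 56
f 55 56 54
f 56 52 57
f 56 57 54
f 57 52 58
f 57 58 54
f 58 52 59
f 58 59 54
f 59 52 60
f 59 60 54
f 60 52 61
f 60 61 54
f 61 52 62
f 61 62 54
f 62 52 63
f 62 63 54
f 63 52 64
f 63 64 54
f 64 52 65
f 64 65 54
f 65 52 53
f 65 53 54

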